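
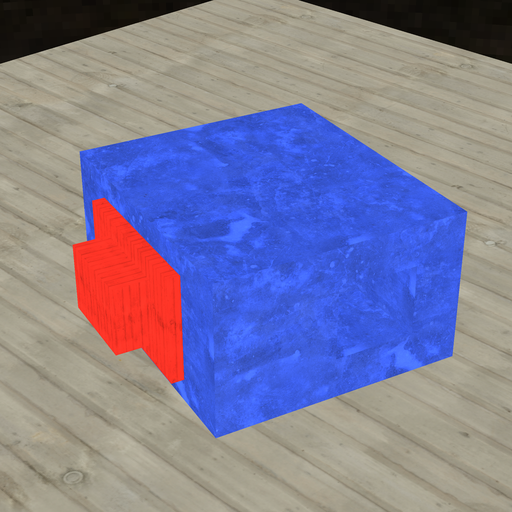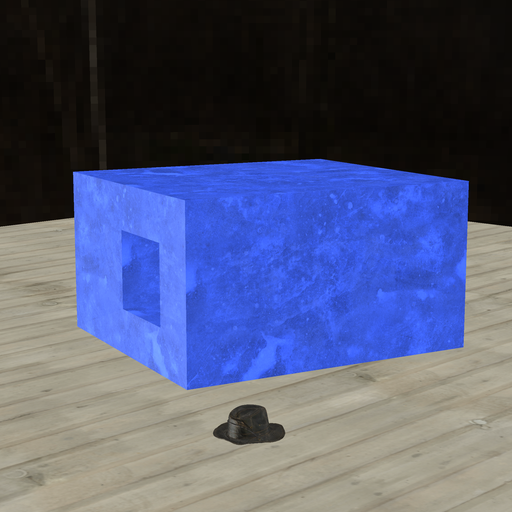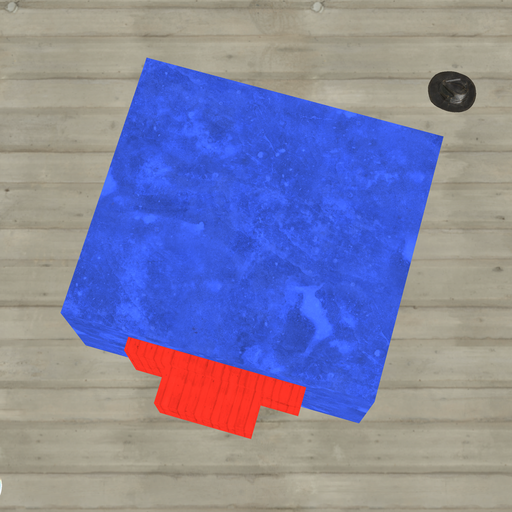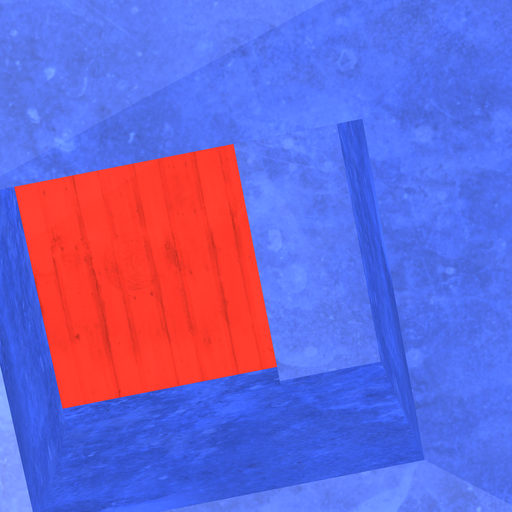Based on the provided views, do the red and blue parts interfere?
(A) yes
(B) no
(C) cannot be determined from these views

(A) yes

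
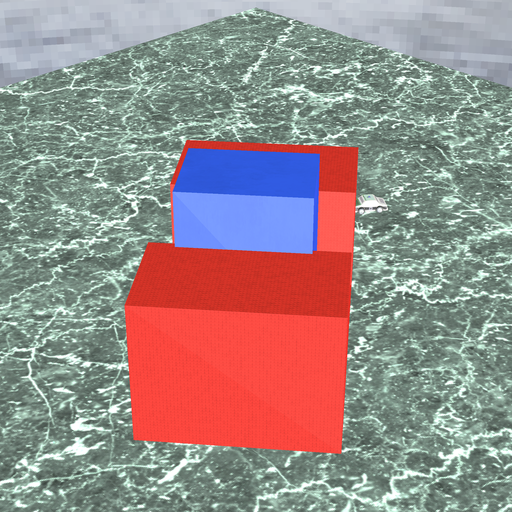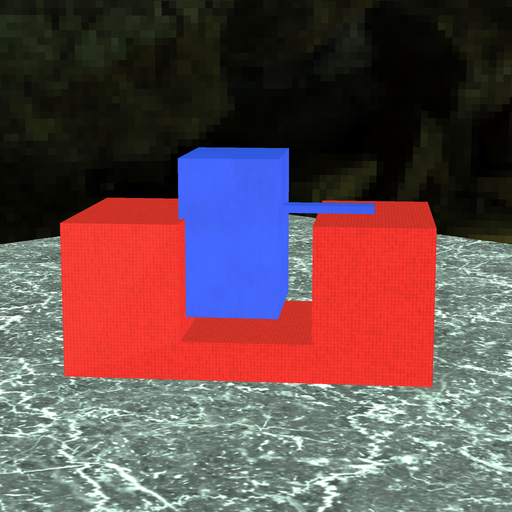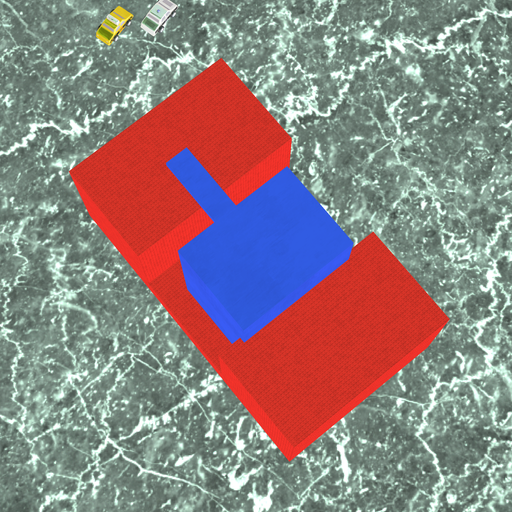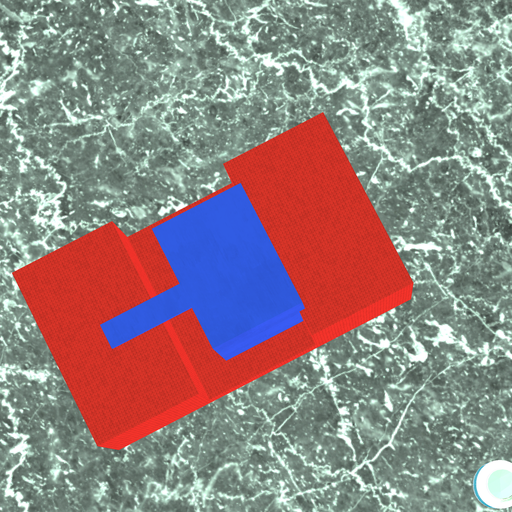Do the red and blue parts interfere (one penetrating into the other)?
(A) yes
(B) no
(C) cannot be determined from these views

(A) yes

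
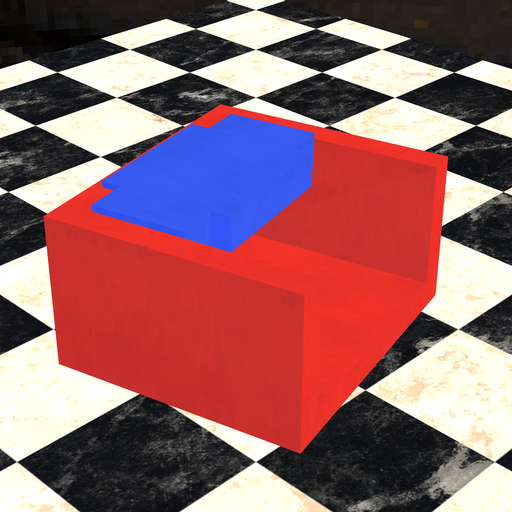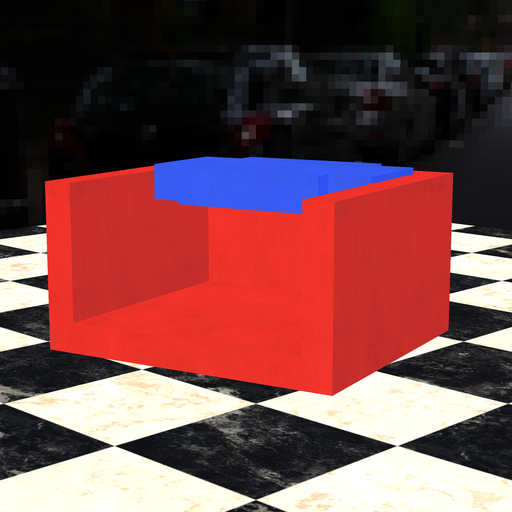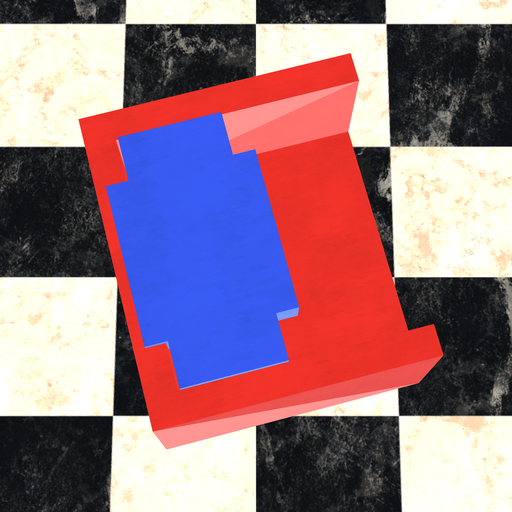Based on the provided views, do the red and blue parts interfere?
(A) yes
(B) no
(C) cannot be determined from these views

(A) yes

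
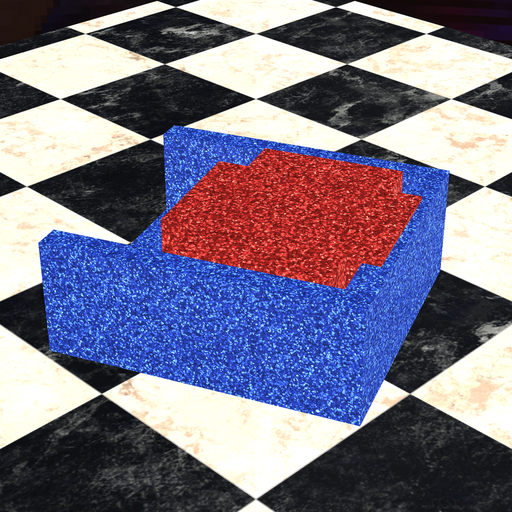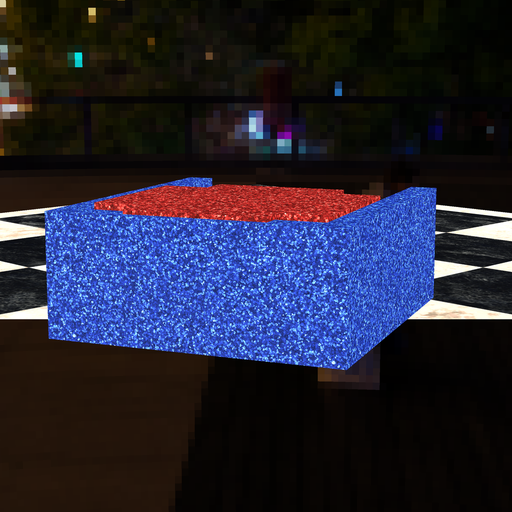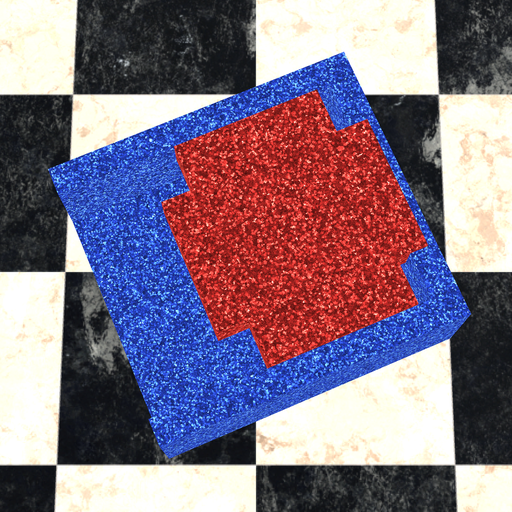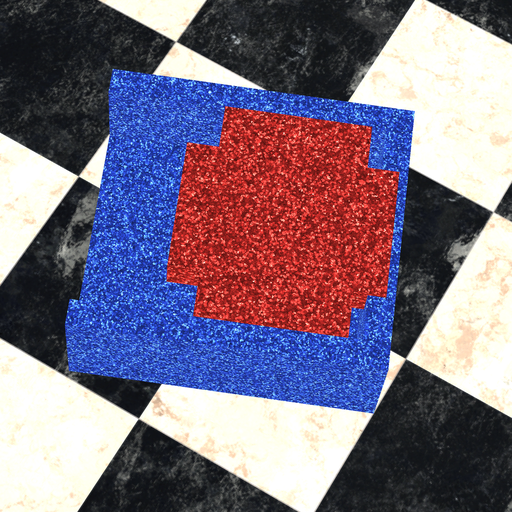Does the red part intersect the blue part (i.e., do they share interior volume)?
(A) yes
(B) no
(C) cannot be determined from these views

(A) yes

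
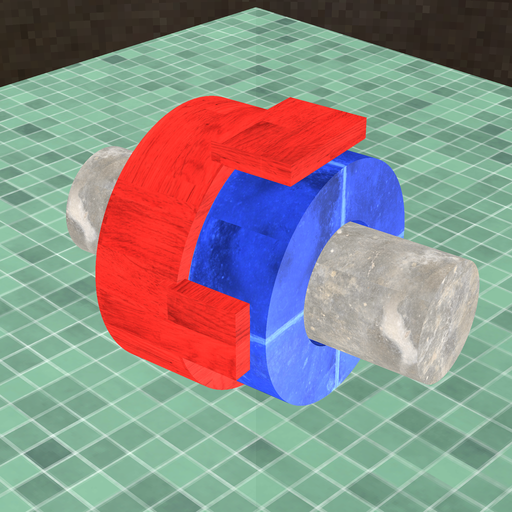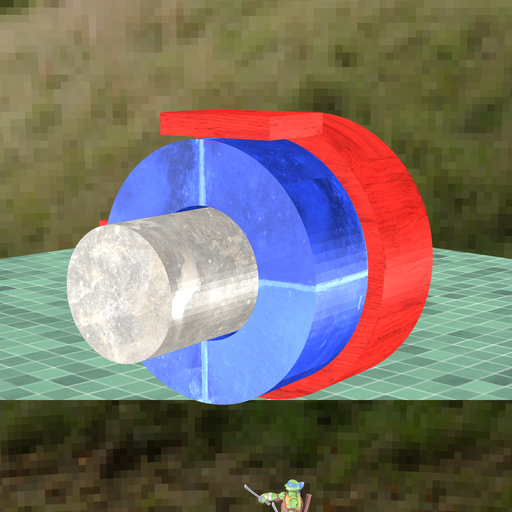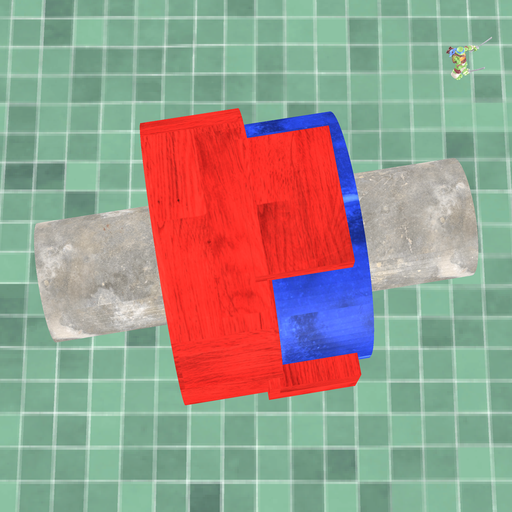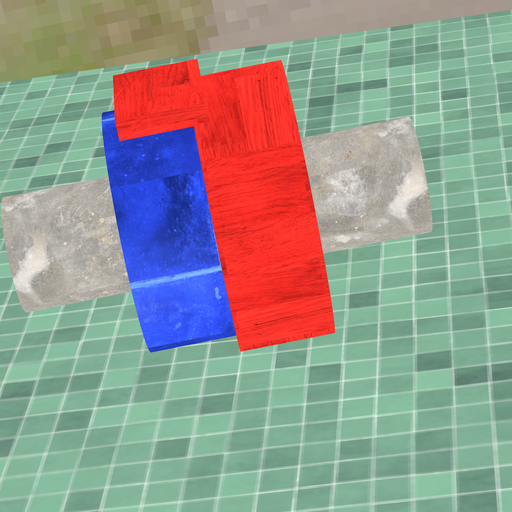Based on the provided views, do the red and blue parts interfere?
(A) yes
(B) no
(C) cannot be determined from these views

(A) yes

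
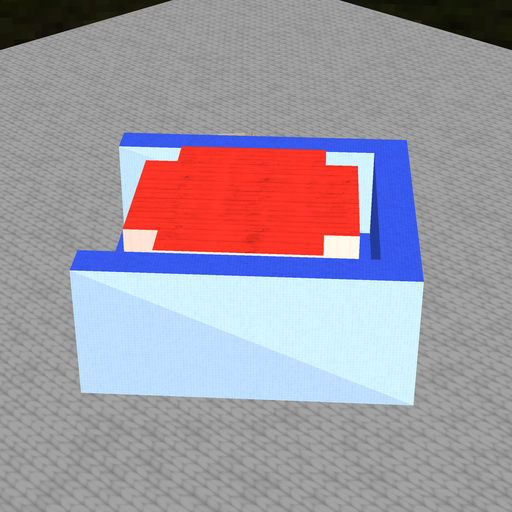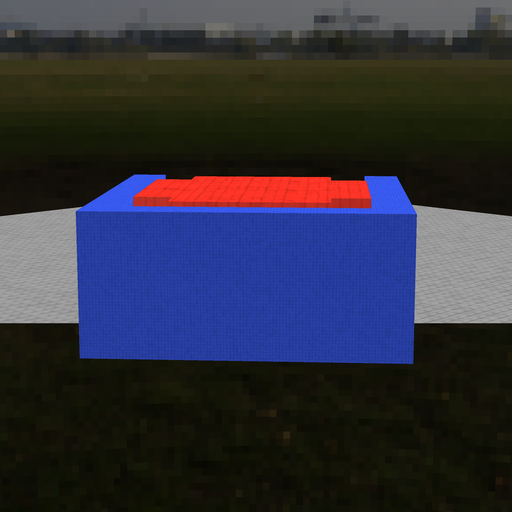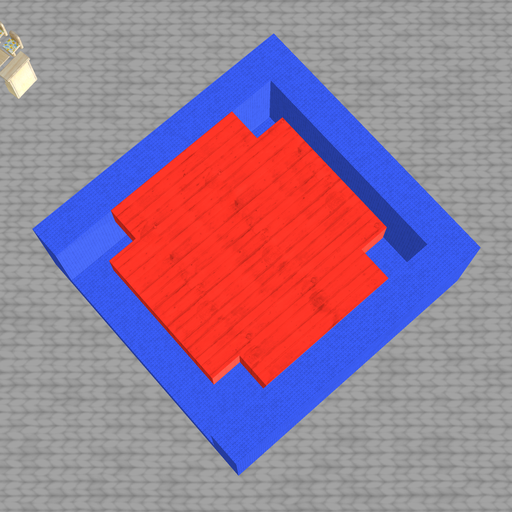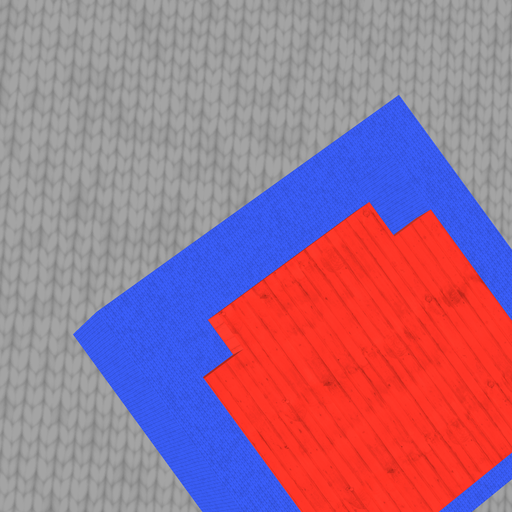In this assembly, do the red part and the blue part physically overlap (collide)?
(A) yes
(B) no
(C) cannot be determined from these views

(B) no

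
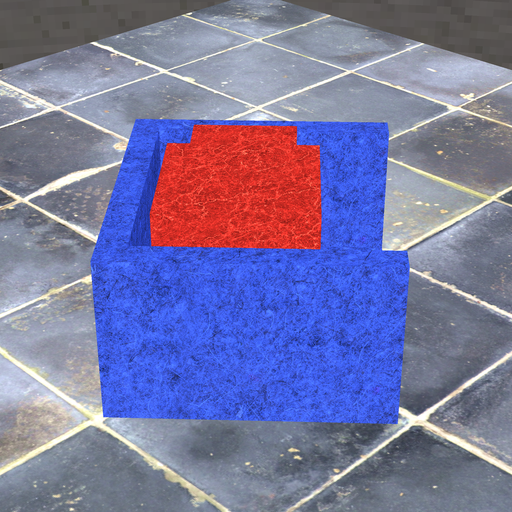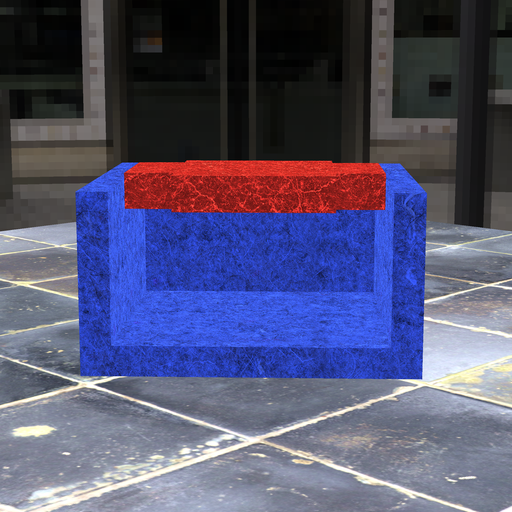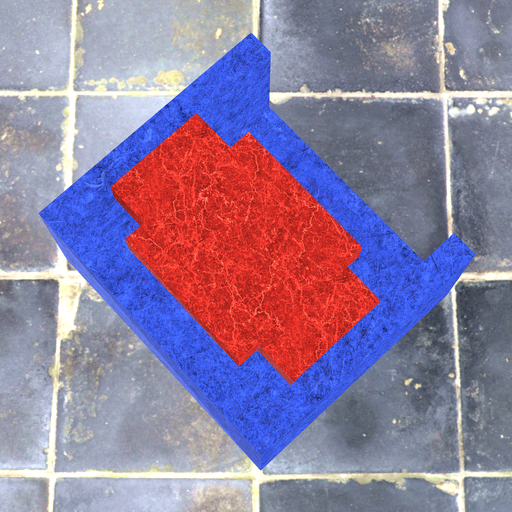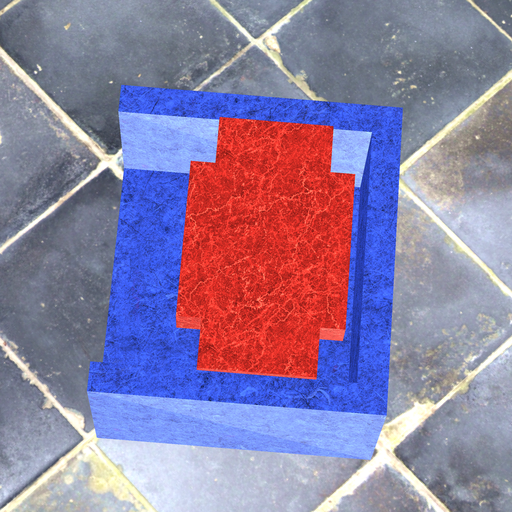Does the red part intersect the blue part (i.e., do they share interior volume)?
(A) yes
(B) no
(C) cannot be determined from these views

(B) no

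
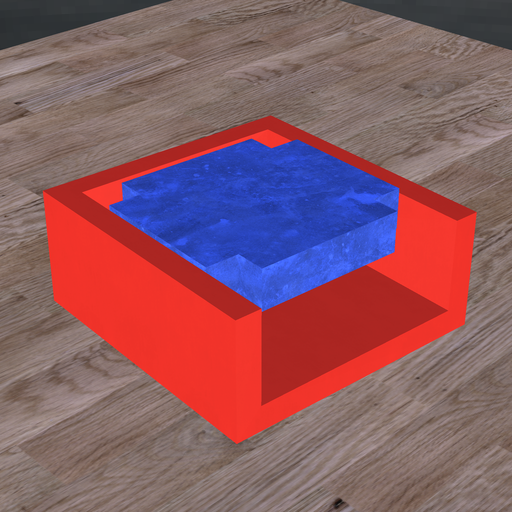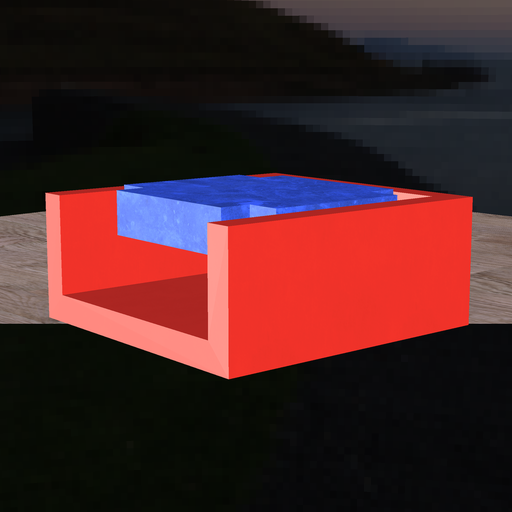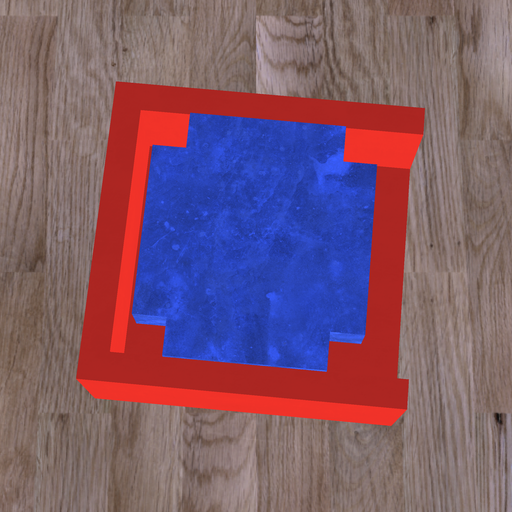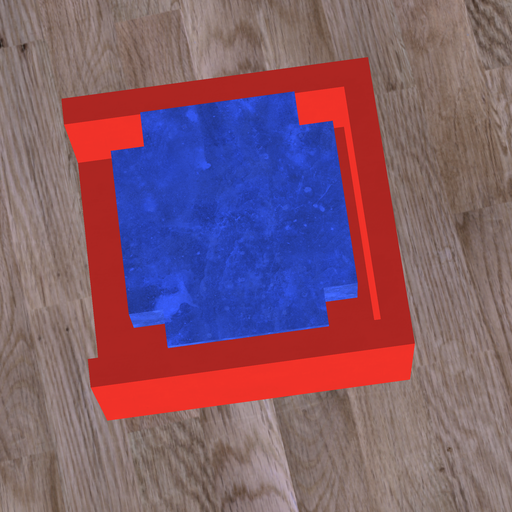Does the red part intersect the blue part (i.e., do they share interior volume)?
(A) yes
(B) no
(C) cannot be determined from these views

(B) no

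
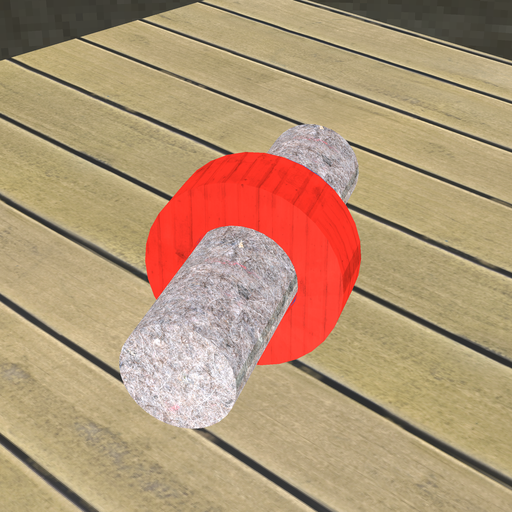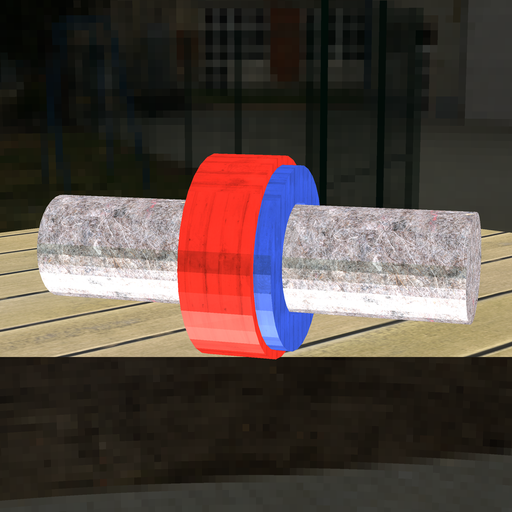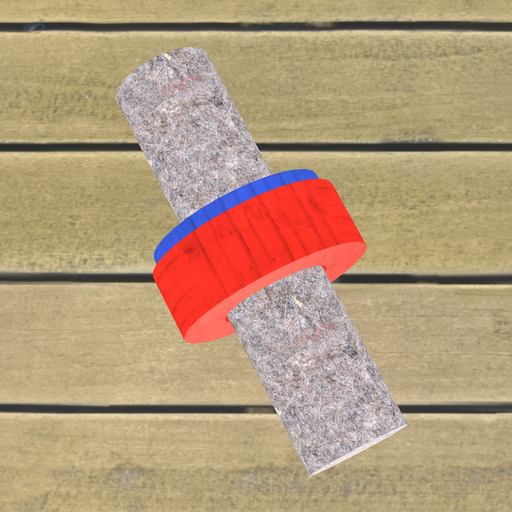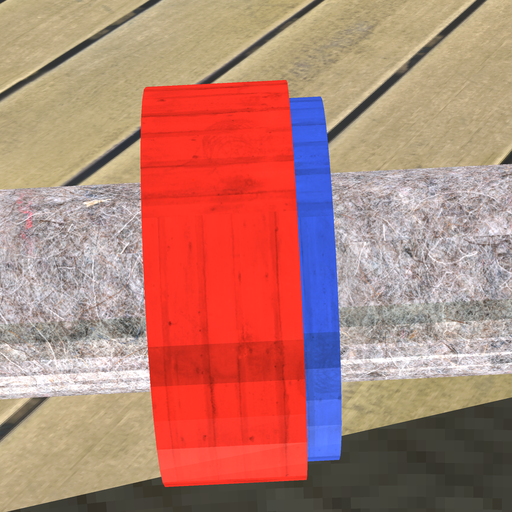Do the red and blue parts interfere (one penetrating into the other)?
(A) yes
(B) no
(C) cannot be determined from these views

(A) yes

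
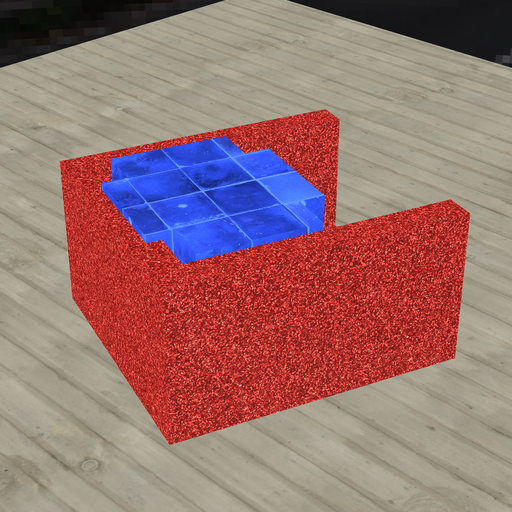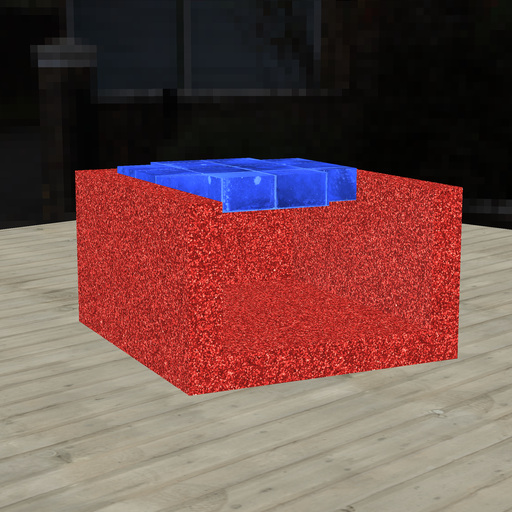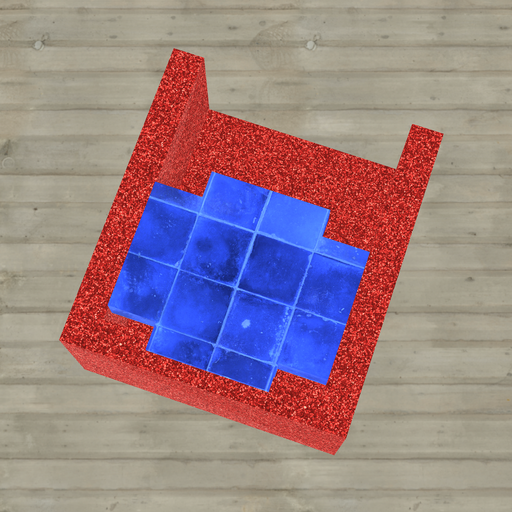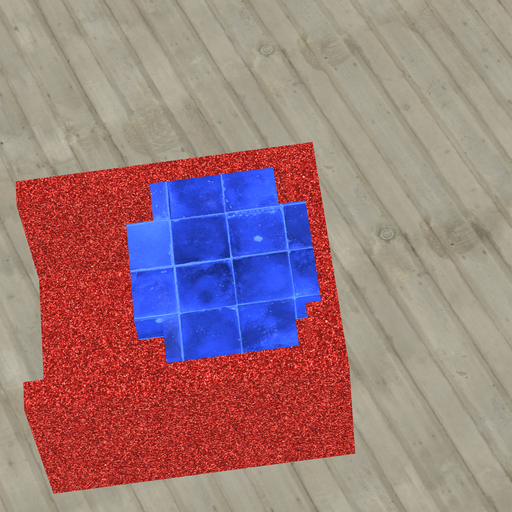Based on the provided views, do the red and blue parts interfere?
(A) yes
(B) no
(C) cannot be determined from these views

(A) yes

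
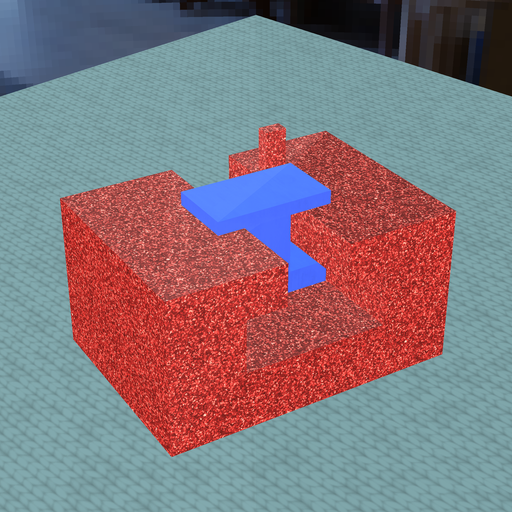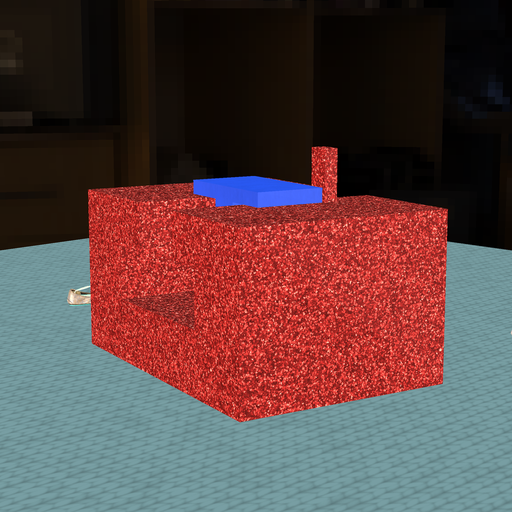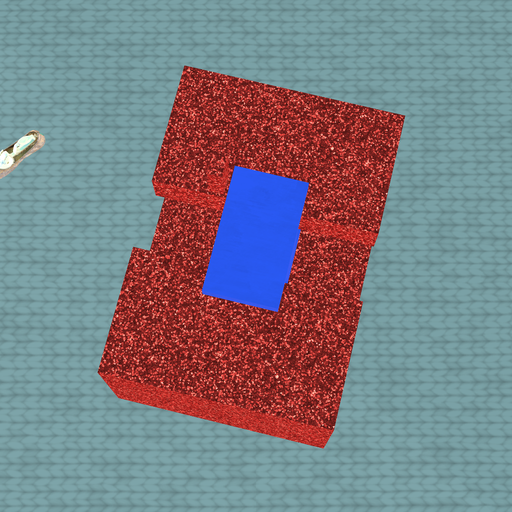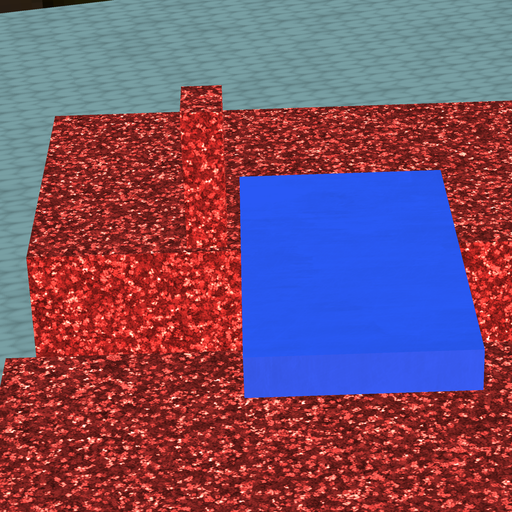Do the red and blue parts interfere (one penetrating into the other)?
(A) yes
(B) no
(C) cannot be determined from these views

(B) no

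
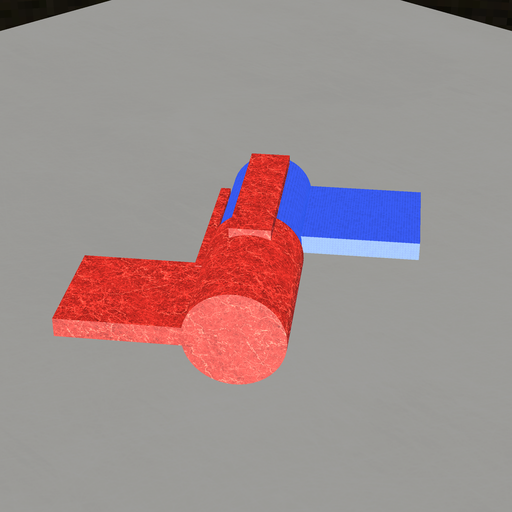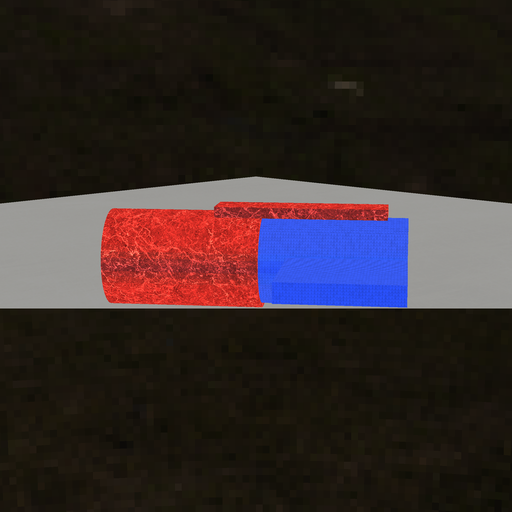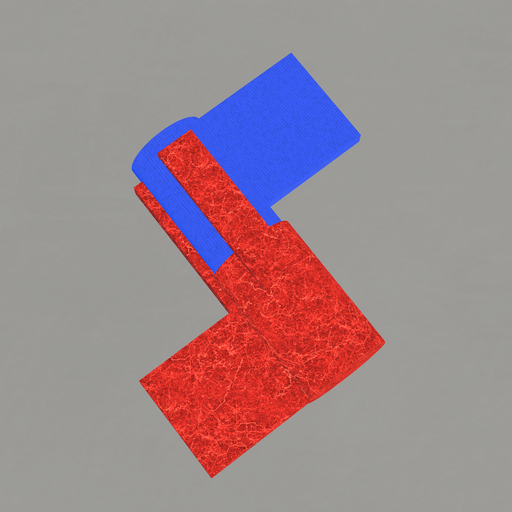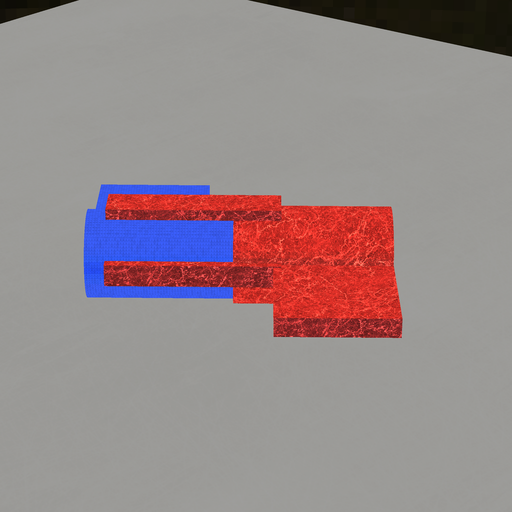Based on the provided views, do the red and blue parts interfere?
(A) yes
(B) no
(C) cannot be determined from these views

(A) yes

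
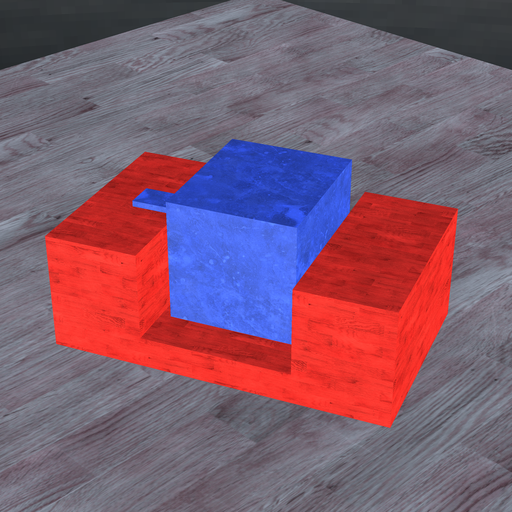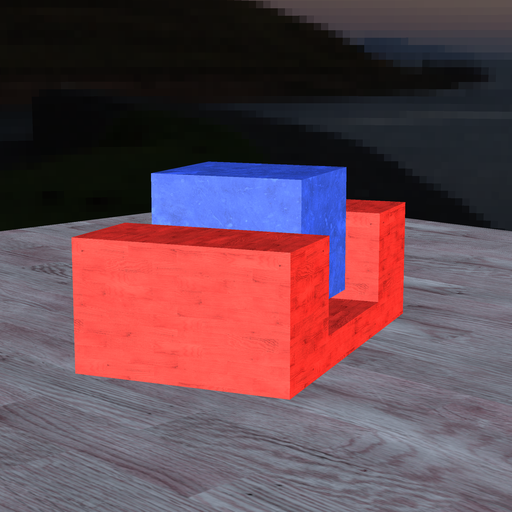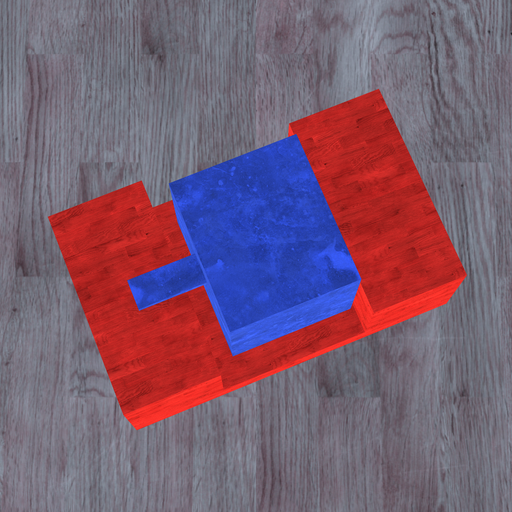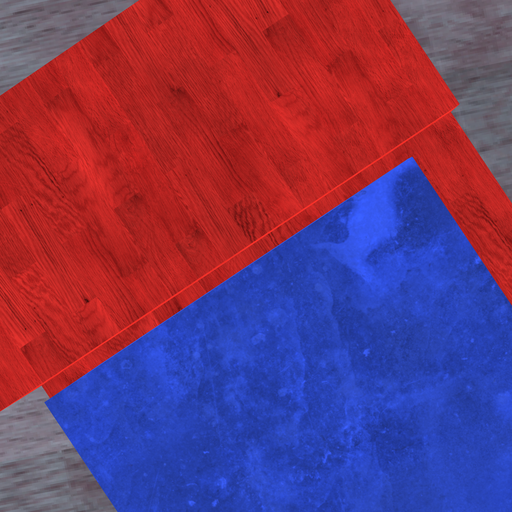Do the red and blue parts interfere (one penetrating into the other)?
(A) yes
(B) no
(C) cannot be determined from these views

(B) no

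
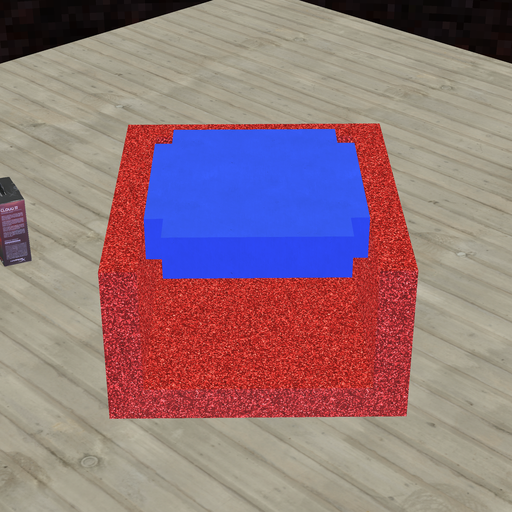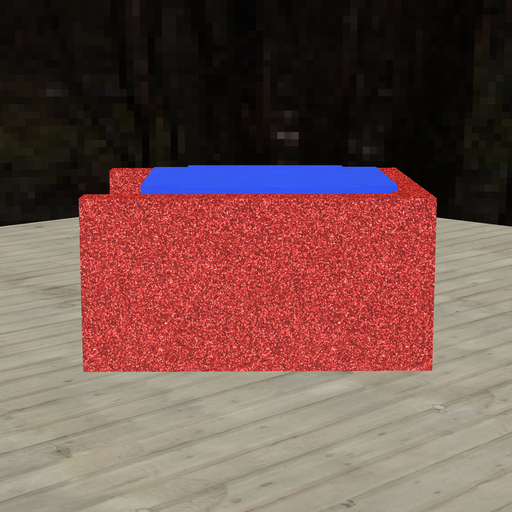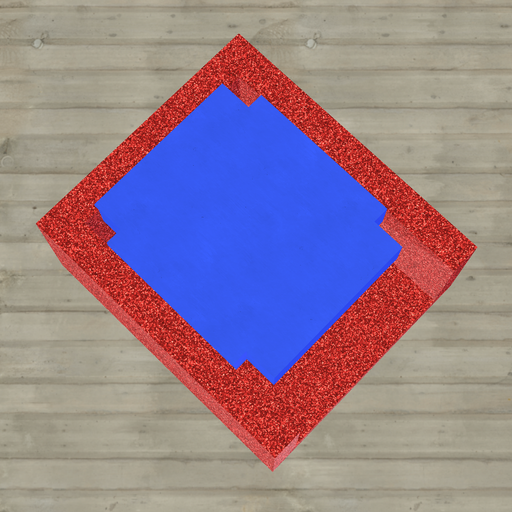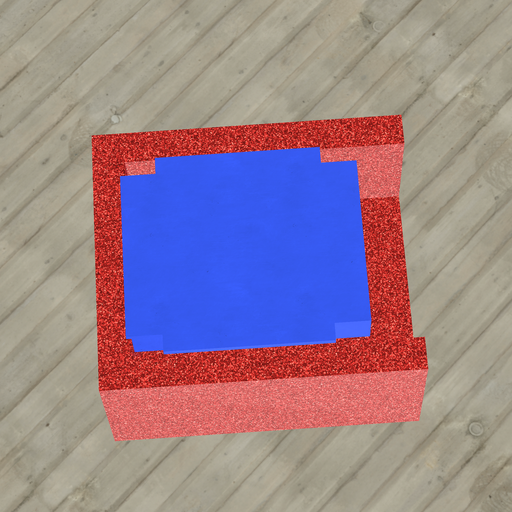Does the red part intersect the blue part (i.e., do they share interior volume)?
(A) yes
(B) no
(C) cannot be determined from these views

(A) yes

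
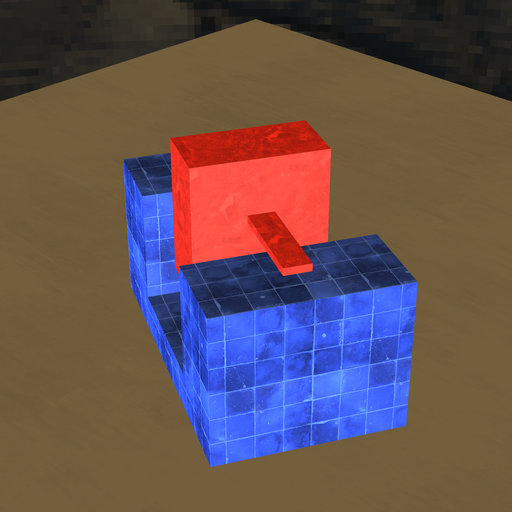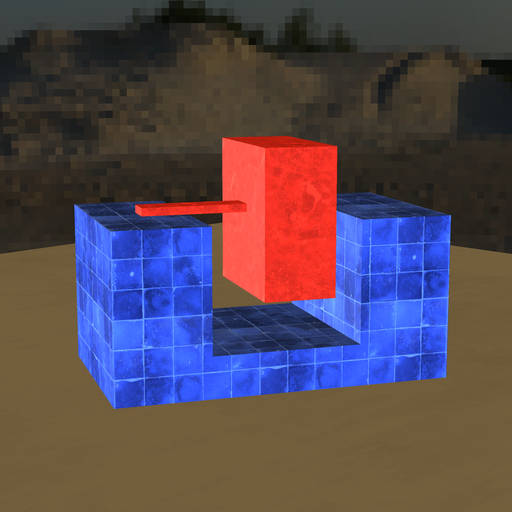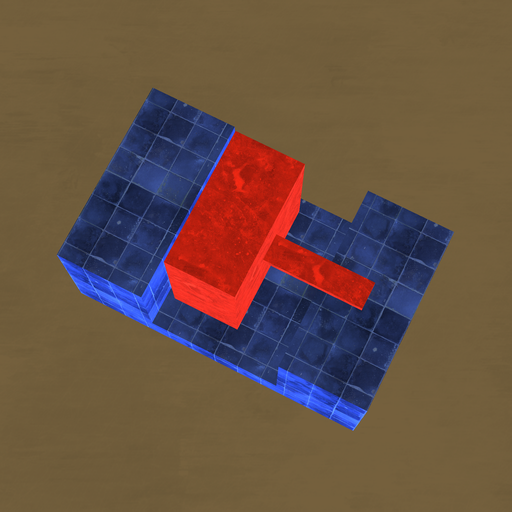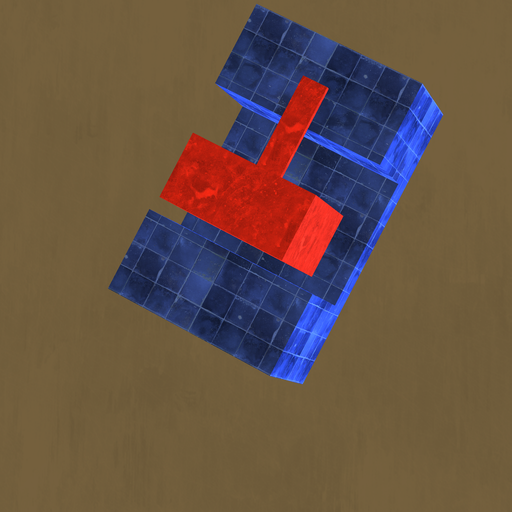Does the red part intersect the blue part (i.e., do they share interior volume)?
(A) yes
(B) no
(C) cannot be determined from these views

(B) no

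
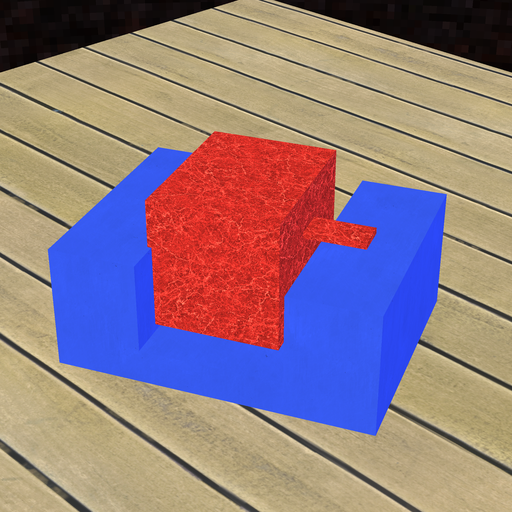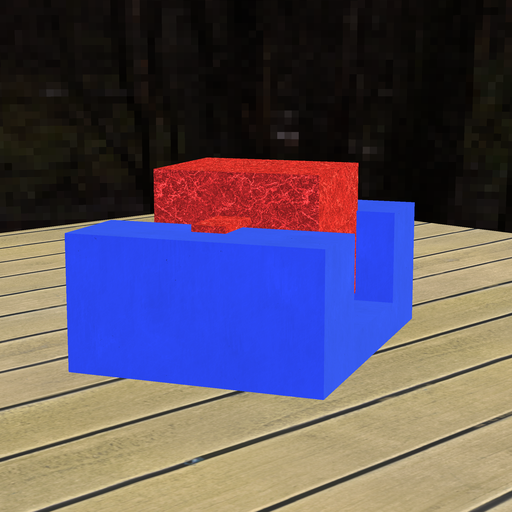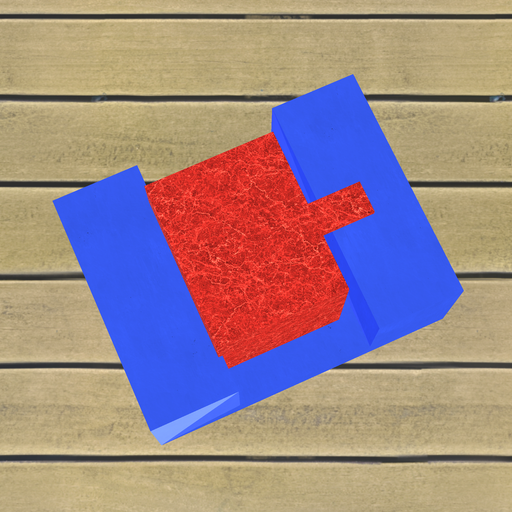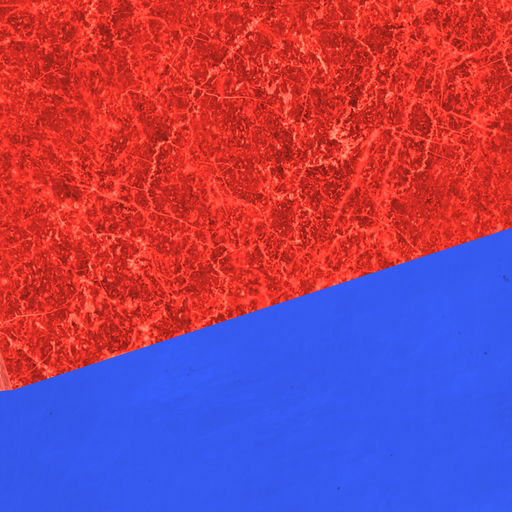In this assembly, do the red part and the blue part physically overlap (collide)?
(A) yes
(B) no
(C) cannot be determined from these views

(A) yes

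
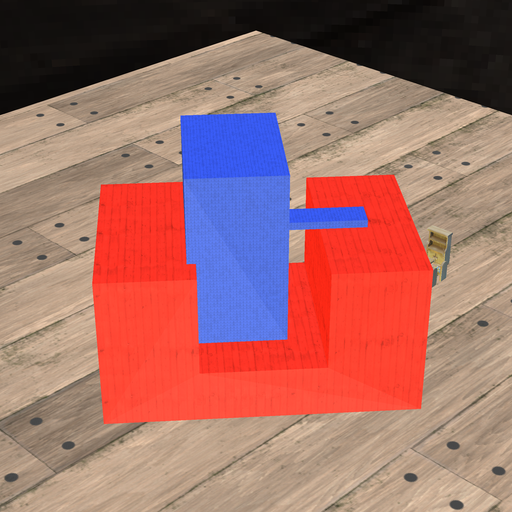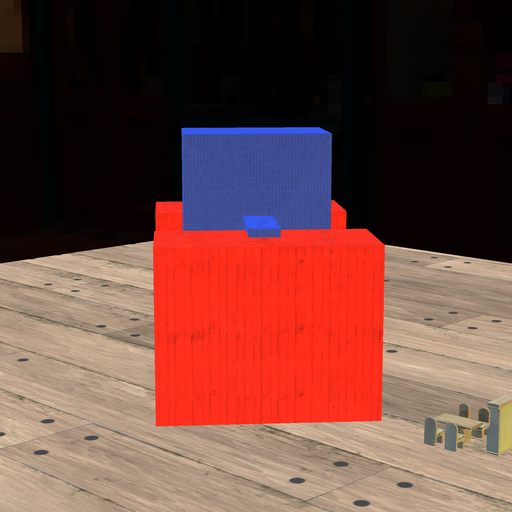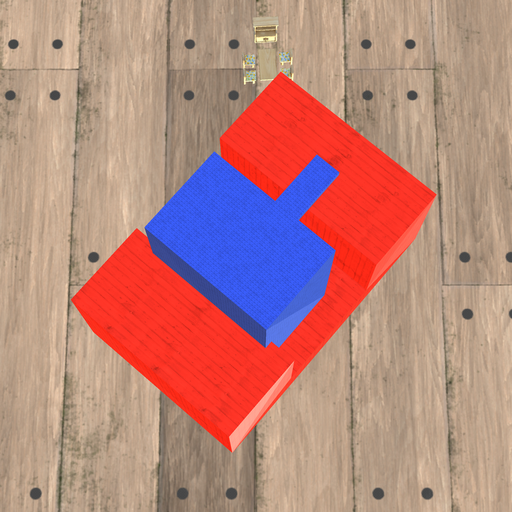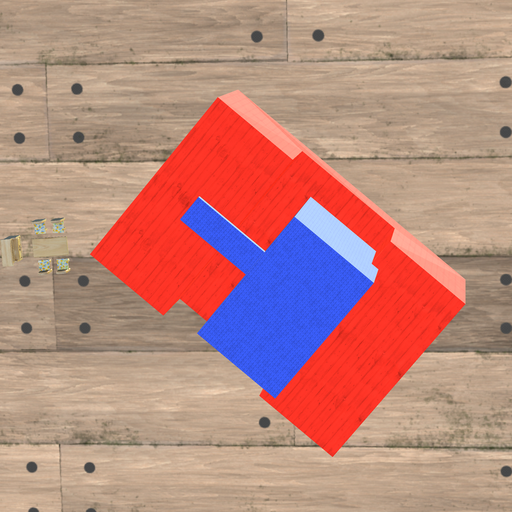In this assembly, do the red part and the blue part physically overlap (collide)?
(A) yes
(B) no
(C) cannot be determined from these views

(A) yes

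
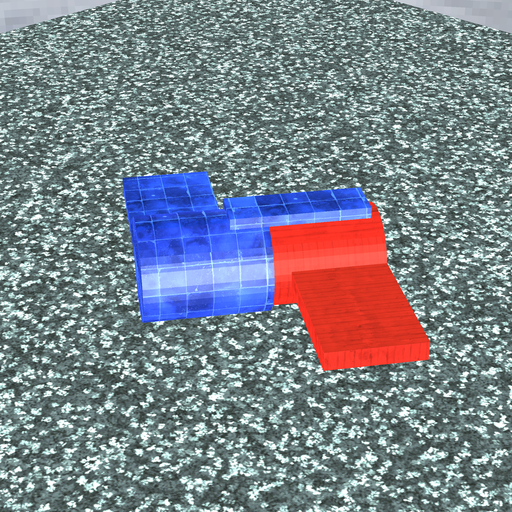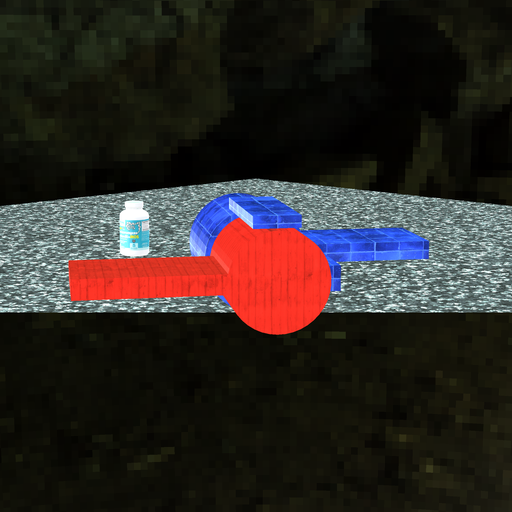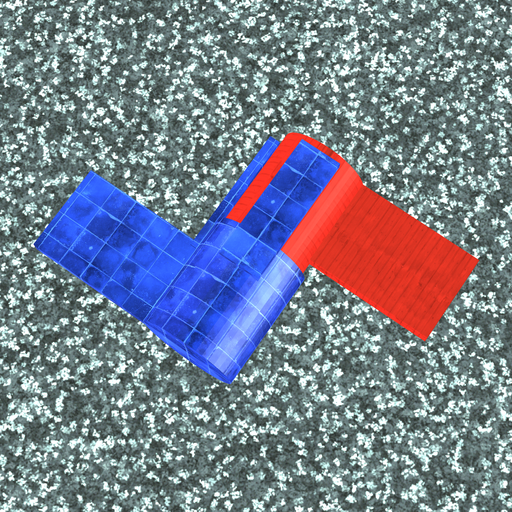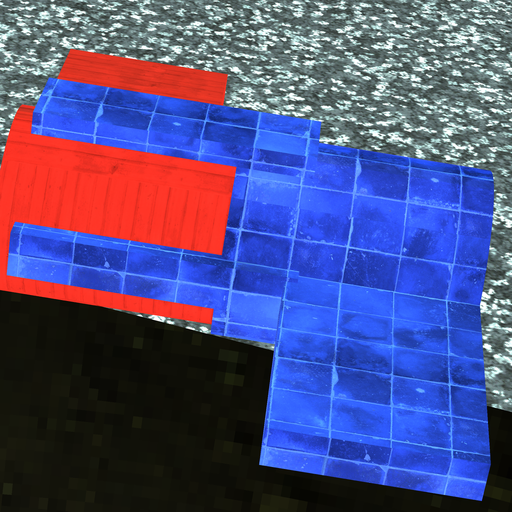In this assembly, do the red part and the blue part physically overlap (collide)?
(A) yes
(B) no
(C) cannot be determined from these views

(A) yes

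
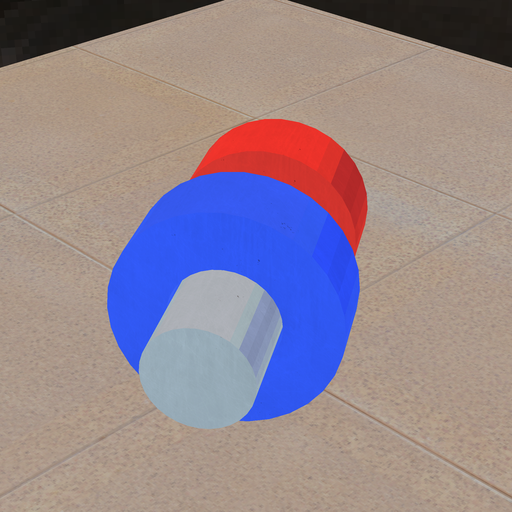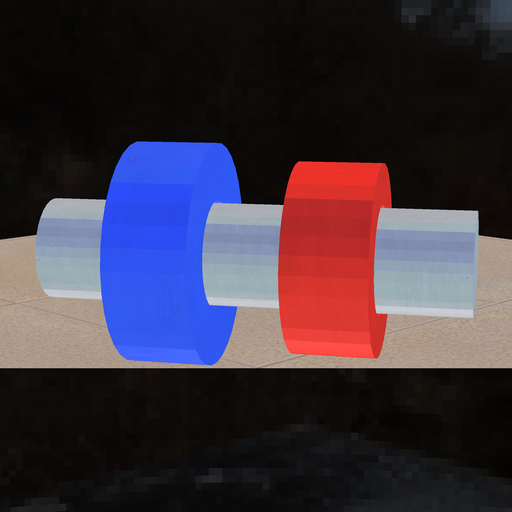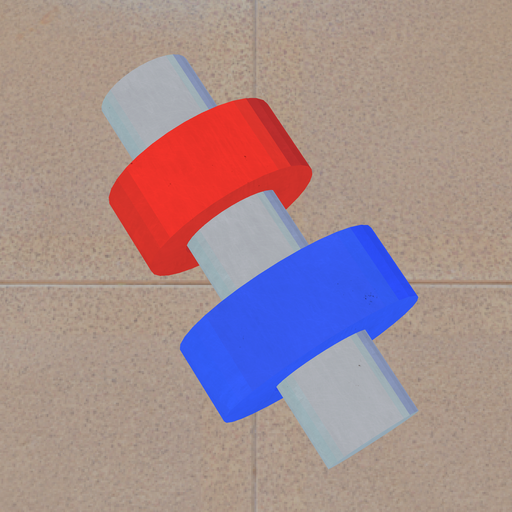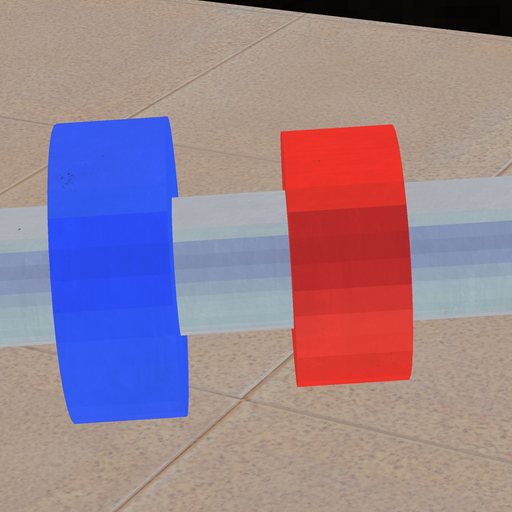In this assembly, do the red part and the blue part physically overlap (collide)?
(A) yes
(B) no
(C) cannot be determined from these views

(B) no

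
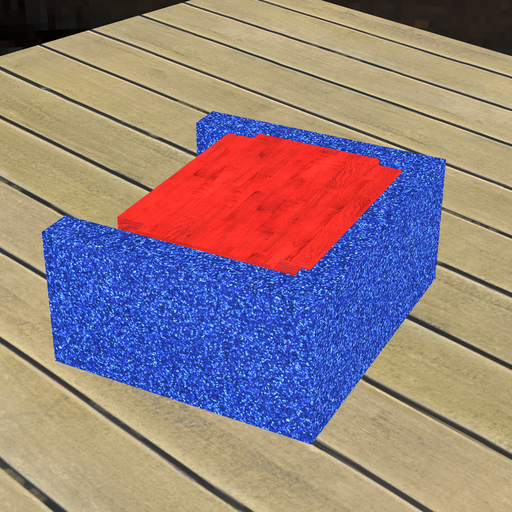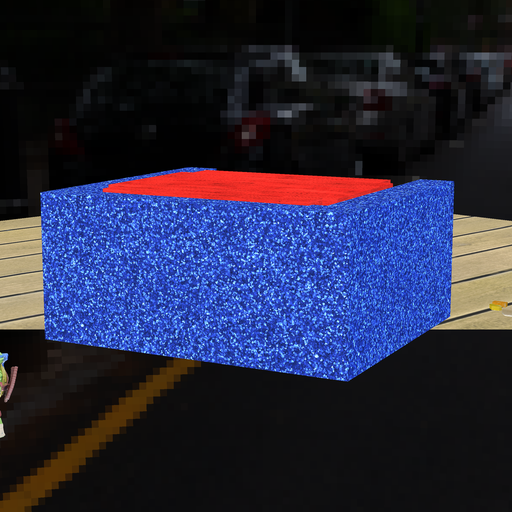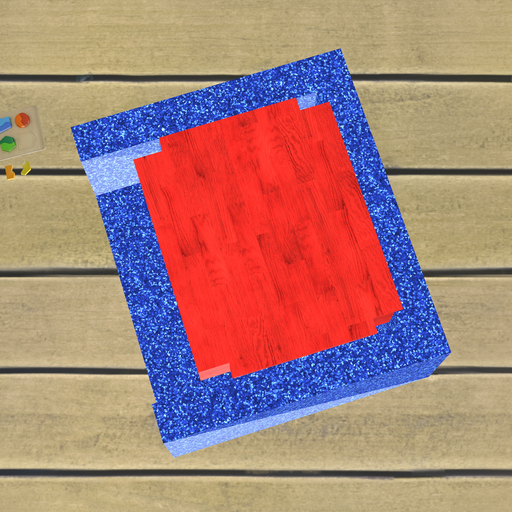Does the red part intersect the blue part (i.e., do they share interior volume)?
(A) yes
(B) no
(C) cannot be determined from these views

(A) yes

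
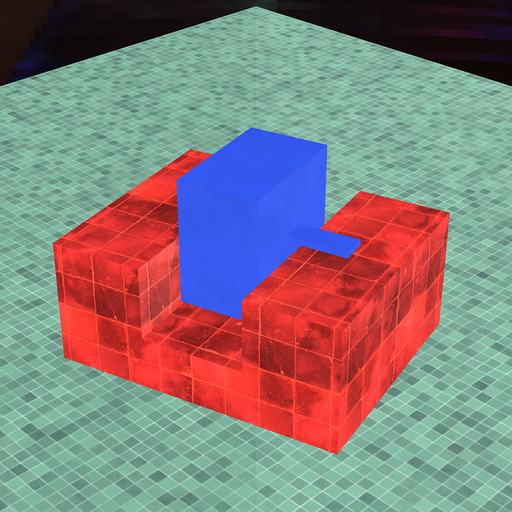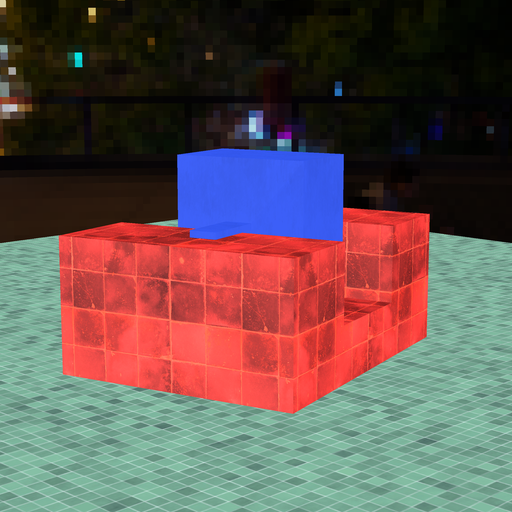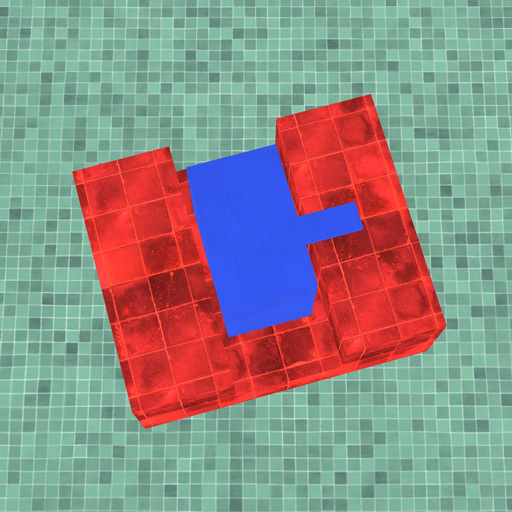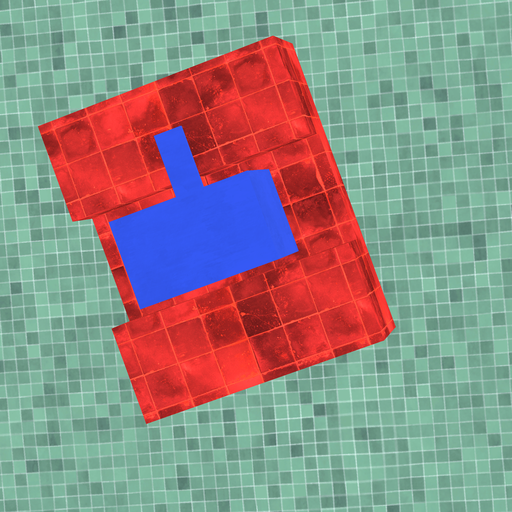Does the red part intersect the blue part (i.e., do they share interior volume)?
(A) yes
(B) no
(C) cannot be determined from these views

(B) no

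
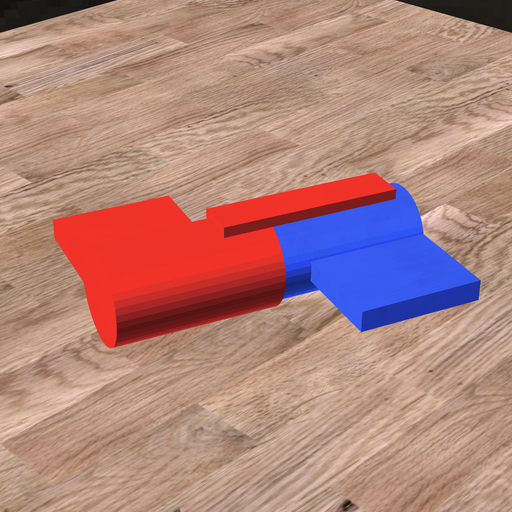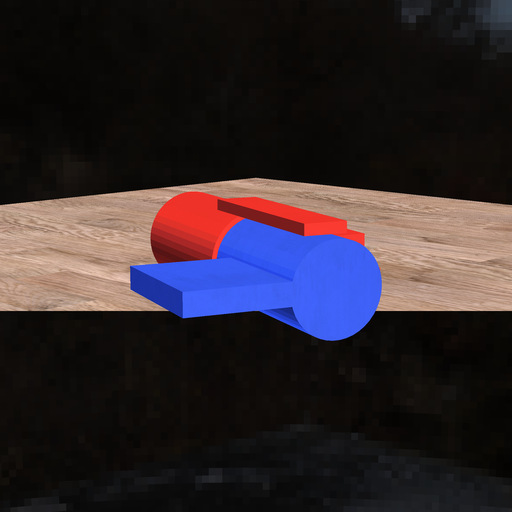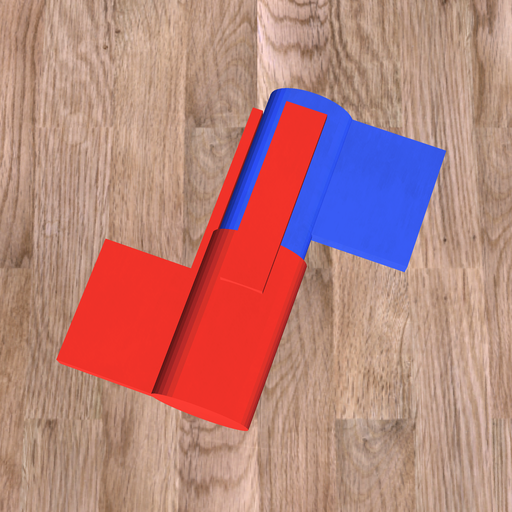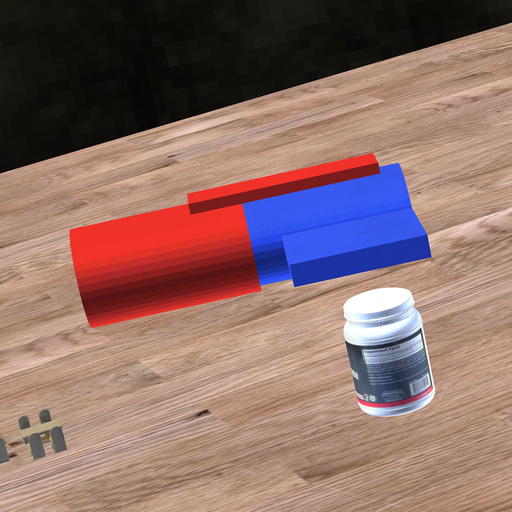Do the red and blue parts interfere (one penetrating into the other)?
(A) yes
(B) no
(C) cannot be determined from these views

(A) yes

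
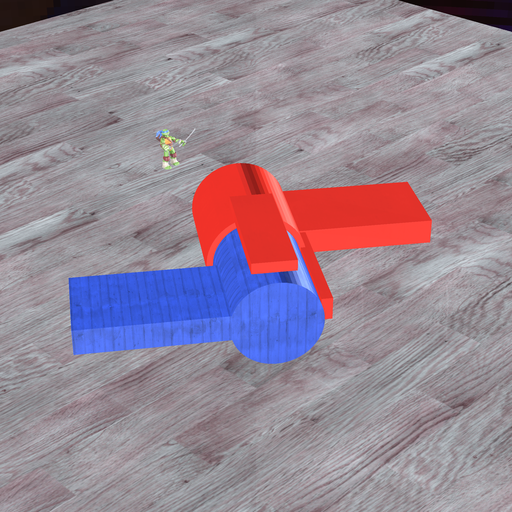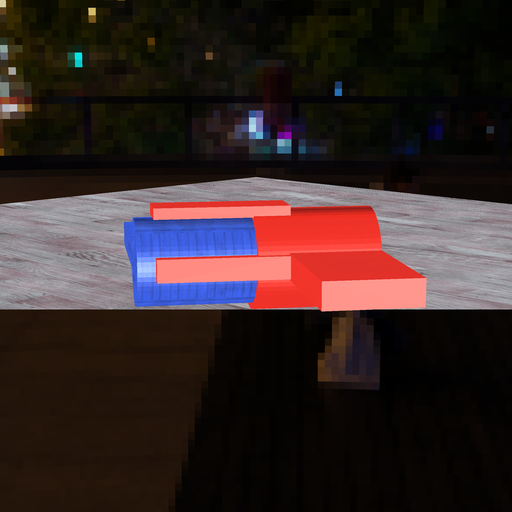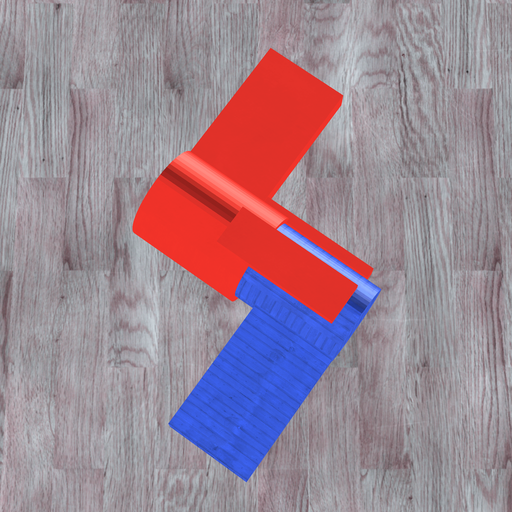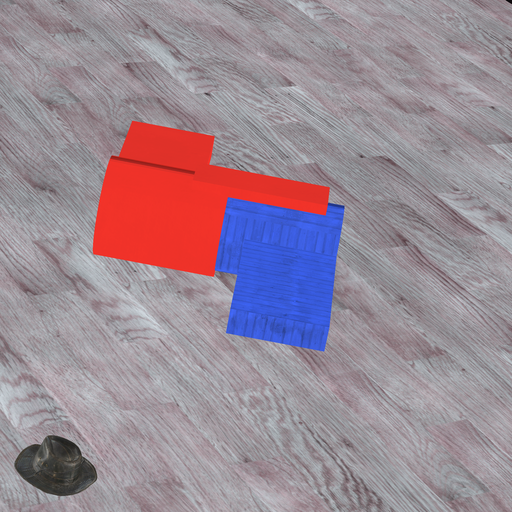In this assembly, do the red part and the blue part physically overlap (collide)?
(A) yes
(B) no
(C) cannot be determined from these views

(A) yes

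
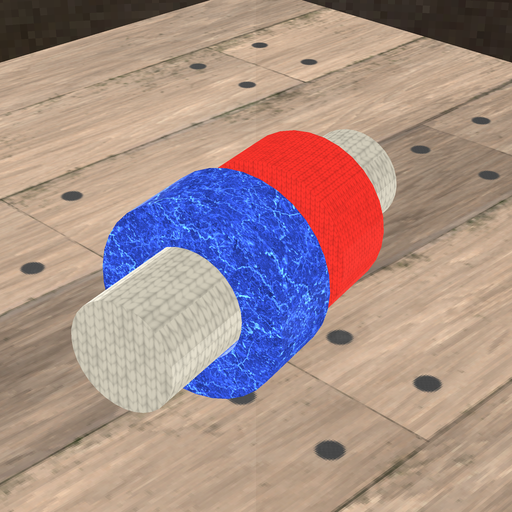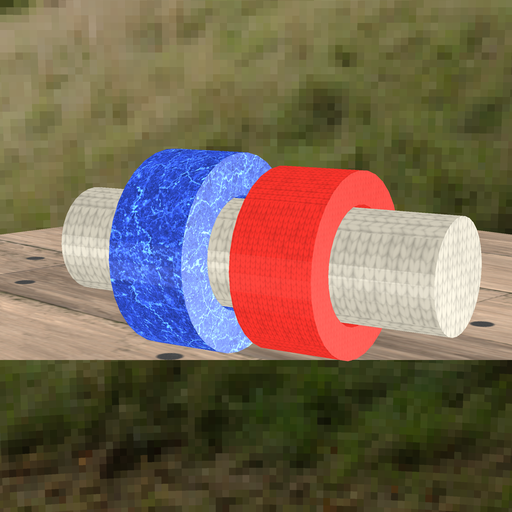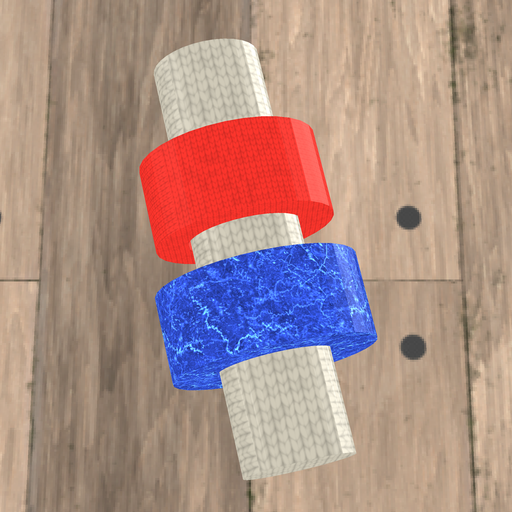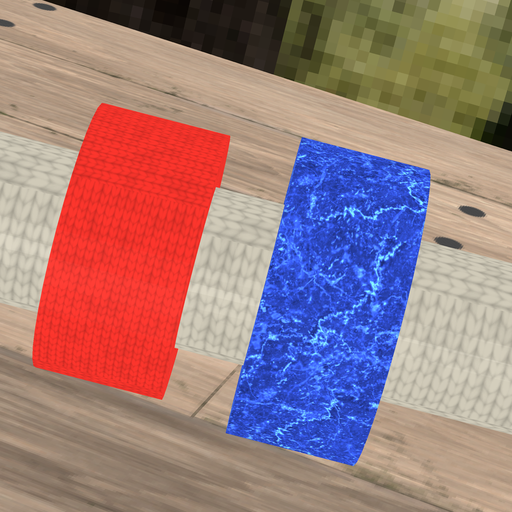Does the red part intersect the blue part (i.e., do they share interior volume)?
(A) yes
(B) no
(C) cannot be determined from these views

(B) no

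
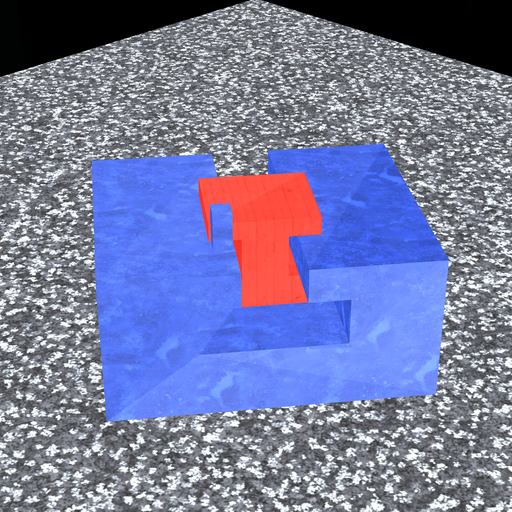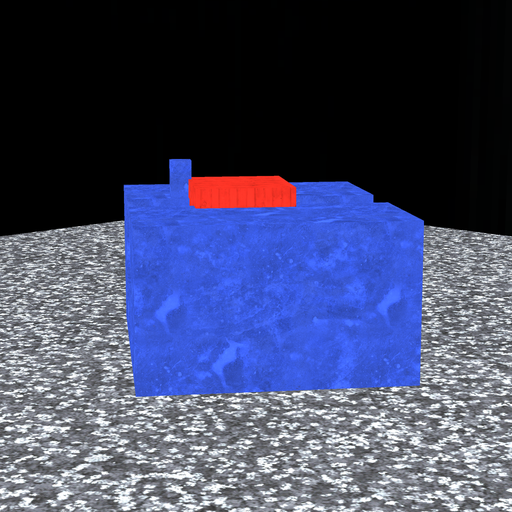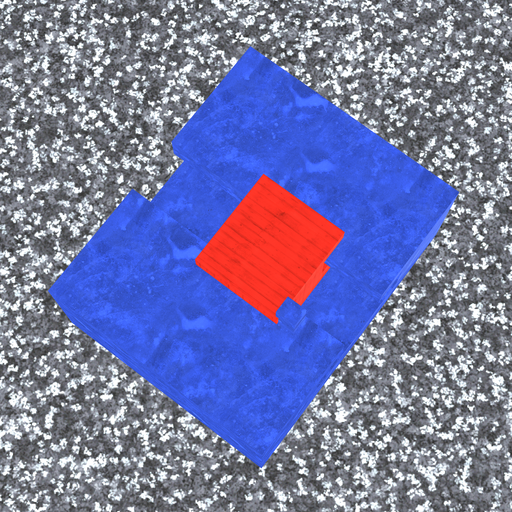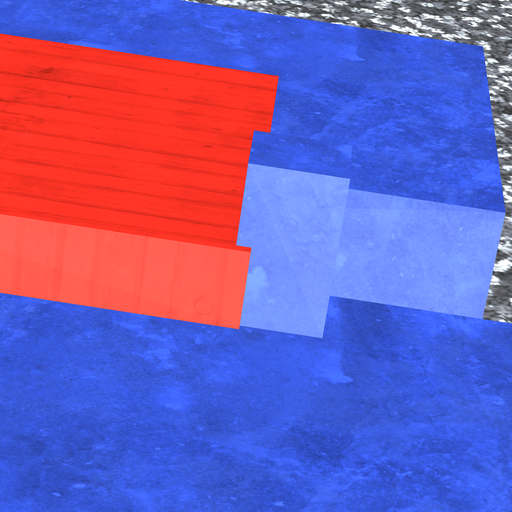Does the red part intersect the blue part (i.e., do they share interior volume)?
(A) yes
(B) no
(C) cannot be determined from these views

(A) yes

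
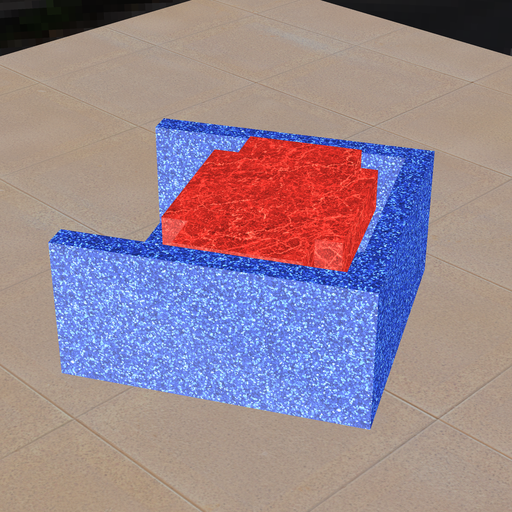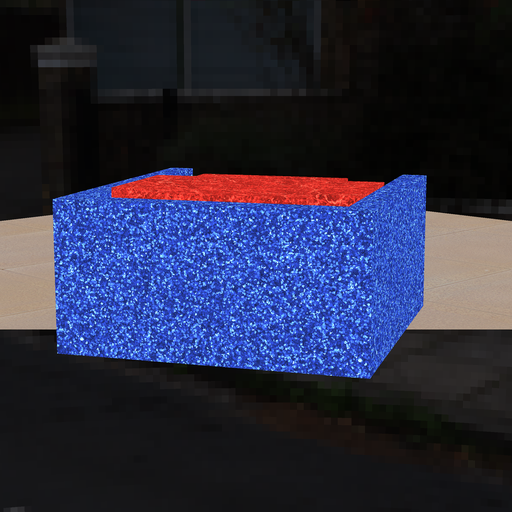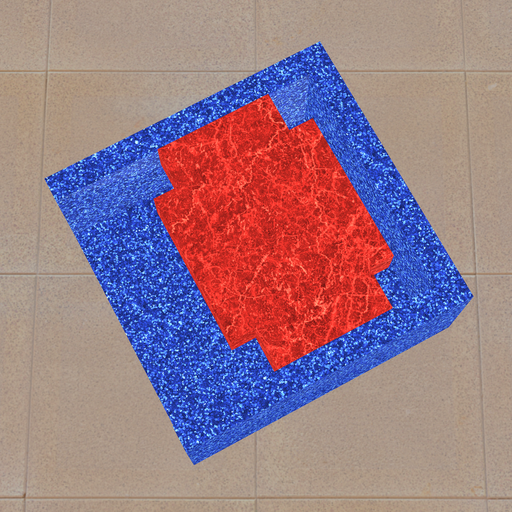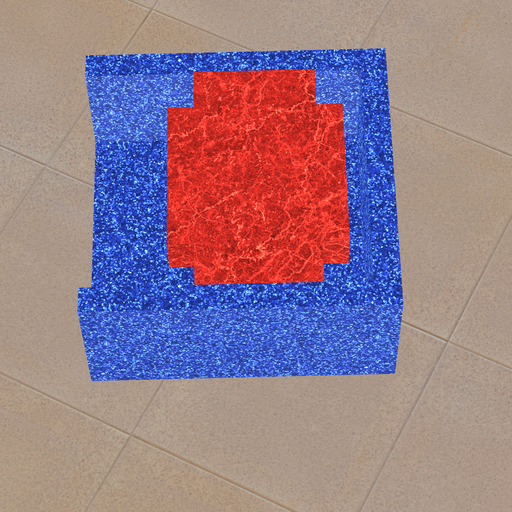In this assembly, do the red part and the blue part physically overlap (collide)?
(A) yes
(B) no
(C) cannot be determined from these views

(B) no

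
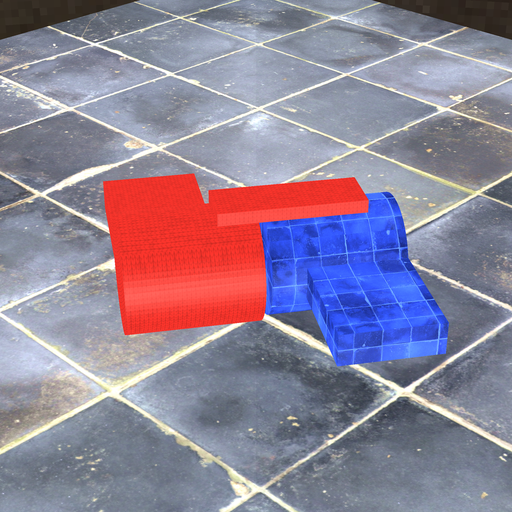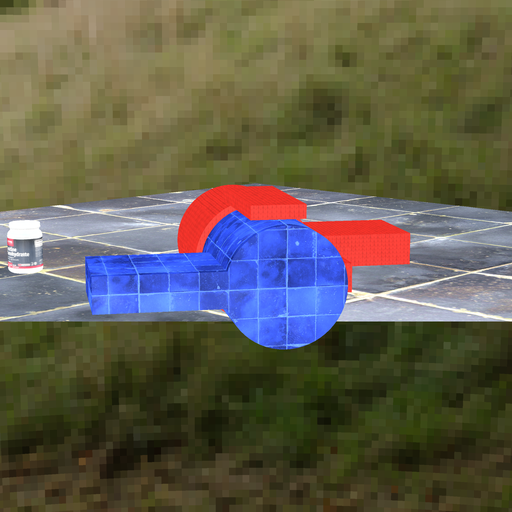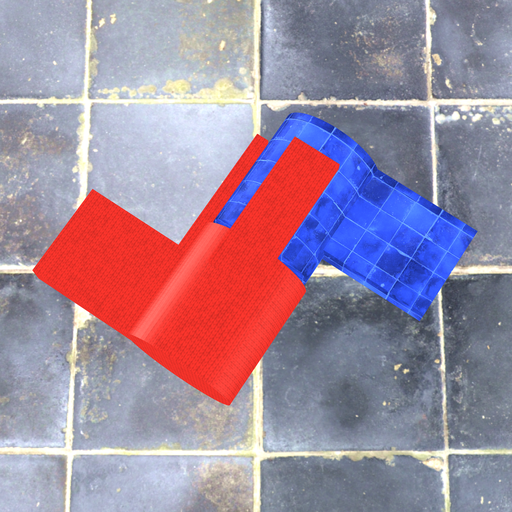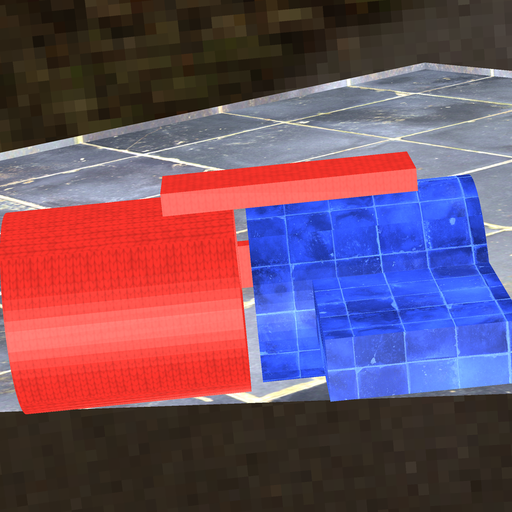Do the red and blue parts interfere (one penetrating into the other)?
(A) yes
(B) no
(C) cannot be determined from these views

(B) no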